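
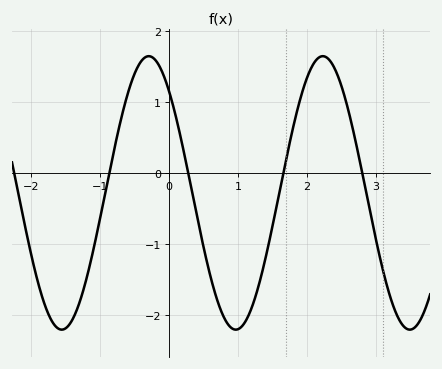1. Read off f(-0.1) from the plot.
1.4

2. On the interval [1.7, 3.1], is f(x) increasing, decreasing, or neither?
neither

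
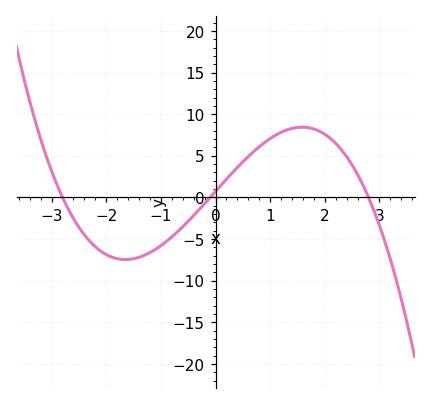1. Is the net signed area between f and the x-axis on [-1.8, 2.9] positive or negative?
positive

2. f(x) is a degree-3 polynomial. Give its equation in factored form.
y = -0.94(x + 2.8)(x + 0.1)(x - 2.8)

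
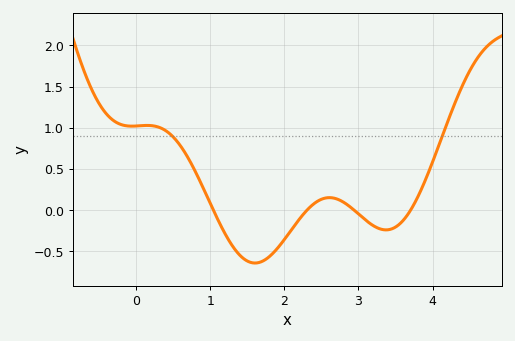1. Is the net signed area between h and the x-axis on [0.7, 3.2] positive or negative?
negative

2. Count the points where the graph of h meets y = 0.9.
2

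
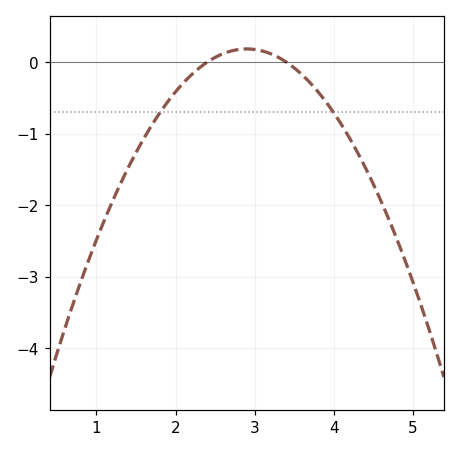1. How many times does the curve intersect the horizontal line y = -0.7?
2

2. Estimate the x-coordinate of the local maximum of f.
2.9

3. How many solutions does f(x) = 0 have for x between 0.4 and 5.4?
2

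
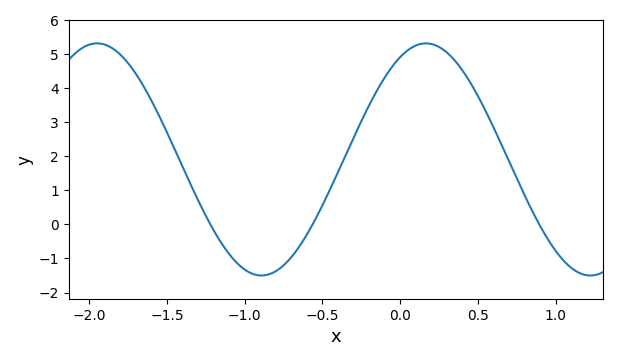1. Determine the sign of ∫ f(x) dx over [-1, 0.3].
positive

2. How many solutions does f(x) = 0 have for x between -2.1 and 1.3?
3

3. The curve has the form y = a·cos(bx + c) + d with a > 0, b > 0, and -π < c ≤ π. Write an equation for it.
y = 3.41cos(2.97x - 0.492) + 1.91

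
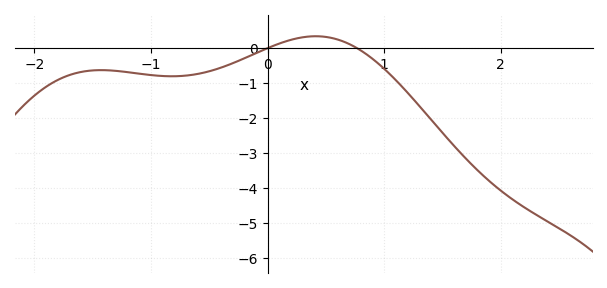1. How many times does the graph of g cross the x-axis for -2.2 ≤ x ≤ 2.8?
2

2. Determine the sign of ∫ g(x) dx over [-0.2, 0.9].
positive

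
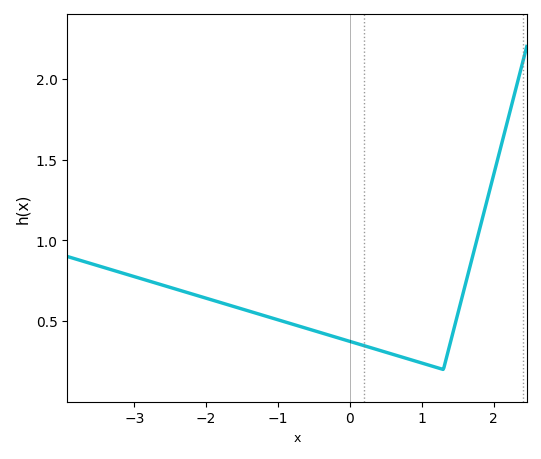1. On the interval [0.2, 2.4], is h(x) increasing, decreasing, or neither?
neither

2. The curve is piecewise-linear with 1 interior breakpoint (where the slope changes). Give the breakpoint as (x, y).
(1.3, 0.2)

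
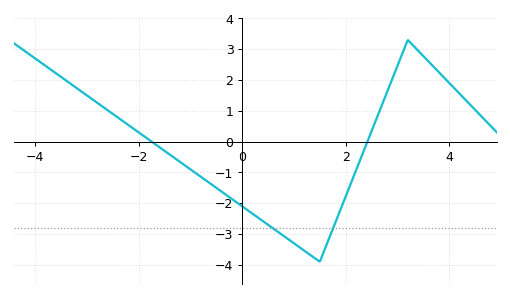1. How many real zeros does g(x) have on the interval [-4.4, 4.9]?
2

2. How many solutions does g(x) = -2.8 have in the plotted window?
2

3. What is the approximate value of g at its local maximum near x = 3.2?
3.3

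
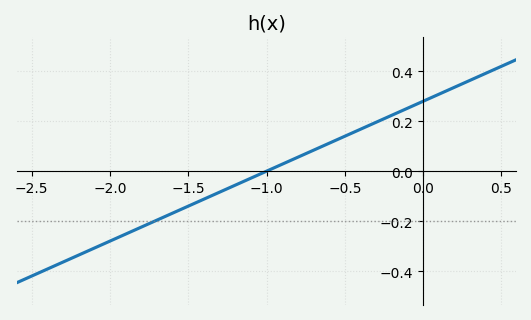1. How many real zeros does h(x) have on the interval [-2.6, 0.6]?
1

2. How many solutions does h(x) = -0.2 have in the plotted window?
1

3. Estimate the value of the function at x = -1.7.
-0.2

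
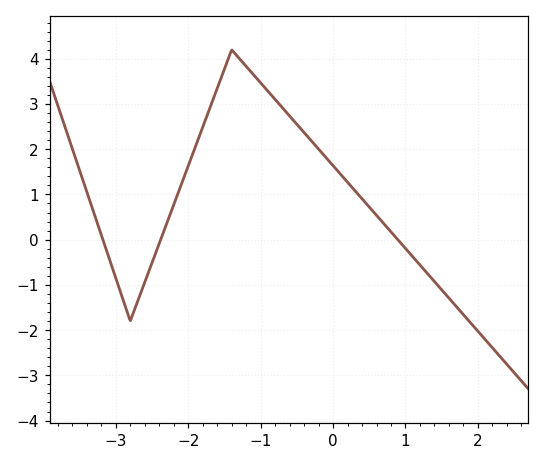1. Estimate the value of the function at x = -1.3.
4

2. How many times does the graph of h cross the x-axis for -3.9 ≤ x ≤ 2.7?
3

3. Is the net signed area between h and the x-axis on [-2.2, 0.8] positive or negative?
positive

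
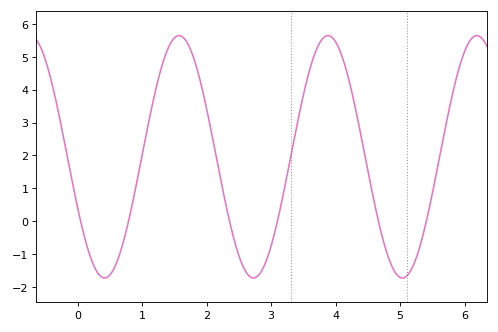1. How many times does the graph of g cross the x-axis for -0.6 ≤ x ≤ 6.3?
6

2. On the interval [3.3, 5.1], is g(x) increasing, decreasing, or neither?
neither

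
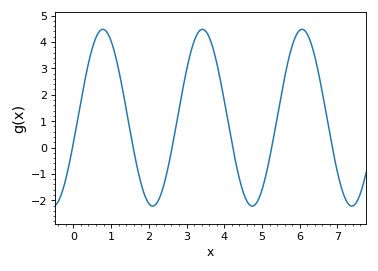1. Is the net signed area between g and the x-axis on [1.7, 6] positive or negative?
positive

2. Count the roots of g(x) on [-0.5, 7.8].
6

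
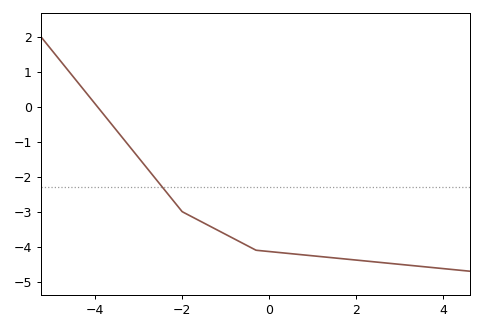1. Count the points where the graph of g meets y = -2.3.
1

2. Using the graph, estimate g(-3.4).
-0.8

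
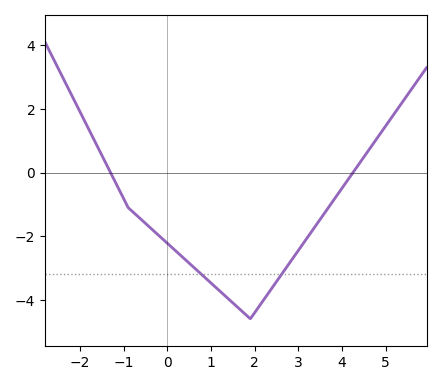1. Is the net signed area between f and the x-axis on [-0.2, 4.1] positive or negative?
negative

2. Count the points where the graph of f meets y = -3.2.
2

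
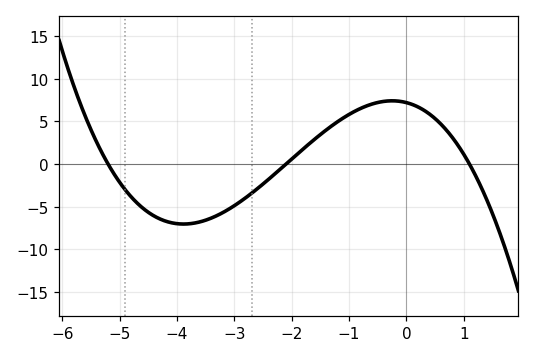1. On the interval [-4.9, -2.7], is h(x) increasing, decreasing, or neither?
neither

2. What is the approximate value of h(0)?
7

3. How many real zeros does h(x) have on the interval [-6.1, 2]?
3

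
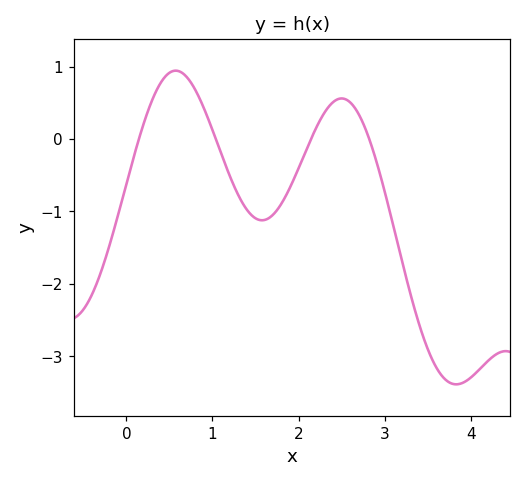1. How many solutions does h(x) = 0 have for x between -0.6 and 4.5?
4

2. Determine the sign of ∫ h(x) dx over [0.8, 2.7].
negative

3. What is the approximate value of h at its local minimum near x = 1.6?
-1.1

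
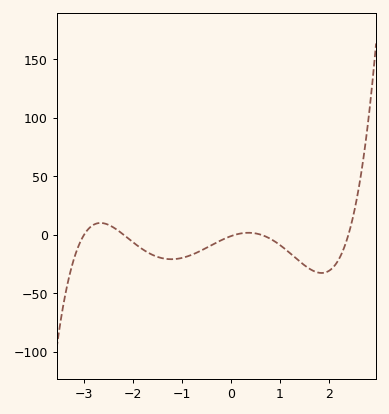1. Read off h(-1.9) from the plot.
-9.86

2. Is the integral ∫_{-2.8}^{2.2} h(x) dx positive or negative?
negative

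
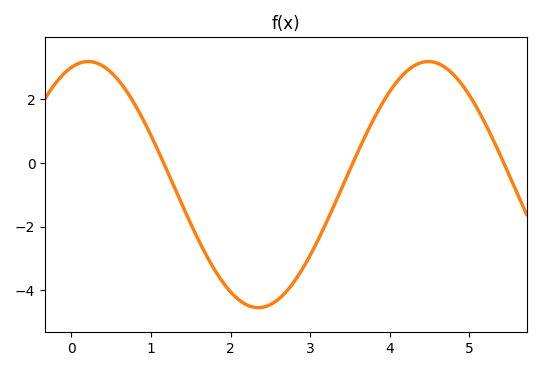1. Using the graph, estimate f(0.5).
2.85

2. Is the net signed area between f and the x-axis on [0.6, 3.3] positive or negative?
negative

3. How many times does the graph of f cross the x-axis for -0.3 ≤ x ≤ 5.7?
3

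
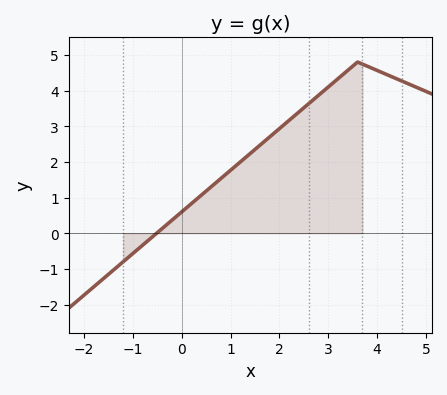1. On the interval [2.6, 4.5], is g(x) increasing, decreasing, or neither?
neither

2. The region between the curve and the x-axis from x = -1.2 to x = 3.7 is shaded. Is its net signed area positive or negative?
positive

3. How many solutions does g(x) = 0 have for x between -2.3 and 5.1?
1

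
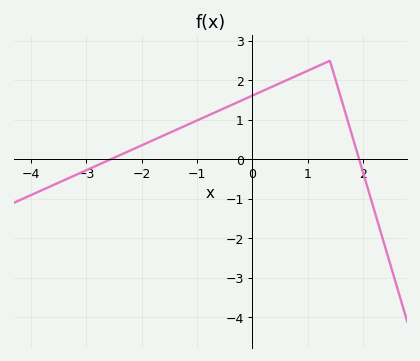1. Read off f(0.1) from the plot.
1.7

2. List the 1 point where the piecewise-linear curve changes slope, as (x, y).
(1.4, 2.5)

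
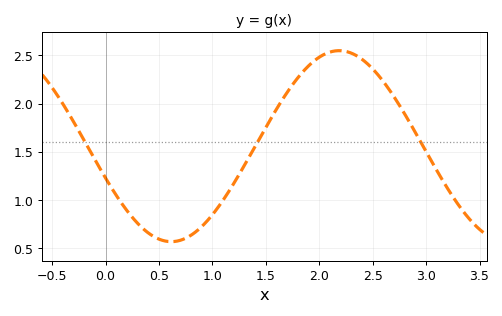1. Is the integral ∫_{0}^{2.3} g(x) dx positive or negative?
positive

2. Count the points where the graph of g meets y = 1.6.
3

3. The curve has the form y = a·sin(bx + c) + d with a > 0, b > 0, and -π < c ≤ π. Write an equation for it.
y = 0.99sin(2x - 2.8) + 1.56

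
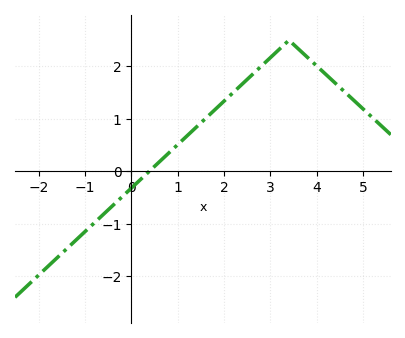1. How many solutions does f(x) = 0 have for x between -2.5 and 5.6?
1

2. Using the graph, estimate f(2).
1.3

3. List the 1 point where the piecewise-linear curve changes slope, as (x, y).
(3.4, 2.5)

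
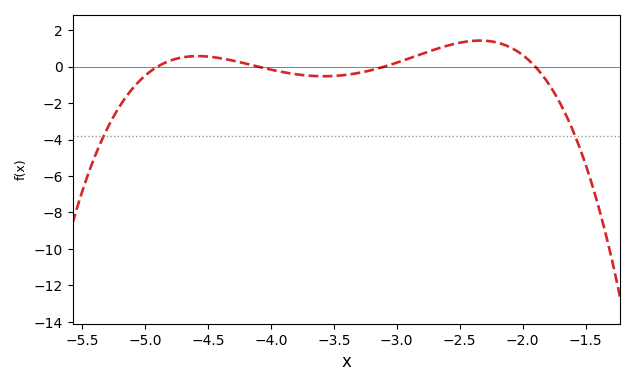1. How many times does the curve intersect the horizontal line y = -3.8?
2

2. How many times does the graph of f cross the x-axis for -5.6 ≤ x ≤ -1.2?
4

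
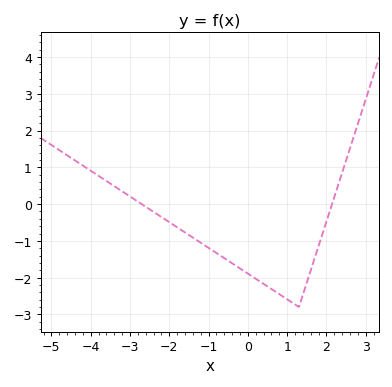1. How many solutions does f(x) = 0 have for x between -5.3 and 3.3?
2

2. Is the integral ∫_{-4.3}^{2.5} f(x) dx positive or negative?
negative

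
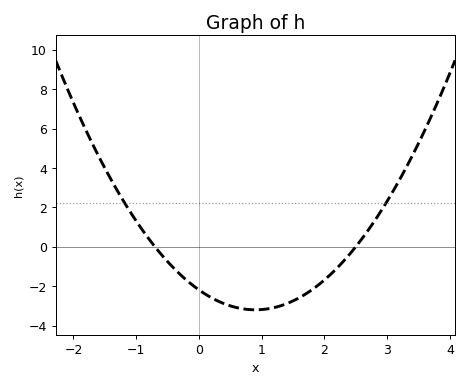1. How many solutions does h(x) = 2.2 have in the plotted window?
2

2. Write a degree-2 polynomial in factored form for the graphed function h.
y = 1.25(x + 0.7)(x - 2.5)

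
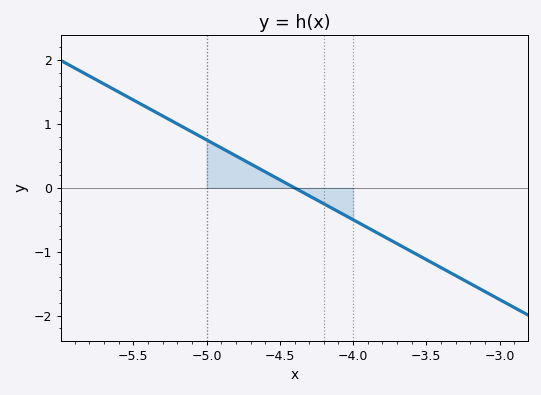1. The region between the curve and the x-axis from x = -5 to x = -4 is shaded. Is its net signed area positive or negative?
positive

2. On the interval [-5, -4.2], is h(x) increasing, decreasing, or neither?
decreasing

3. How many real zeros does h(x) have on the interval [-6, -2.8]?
1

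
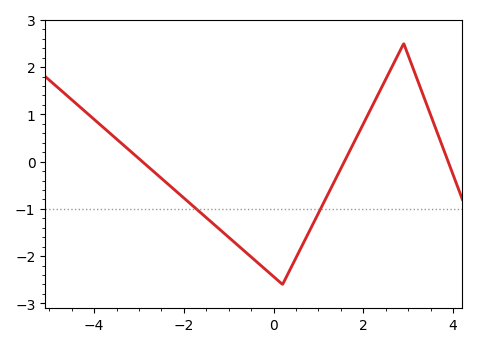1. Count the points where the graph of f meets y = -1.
2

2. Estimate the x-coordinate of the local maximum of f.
3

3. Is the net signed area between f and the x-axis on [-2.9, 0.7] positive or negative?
negative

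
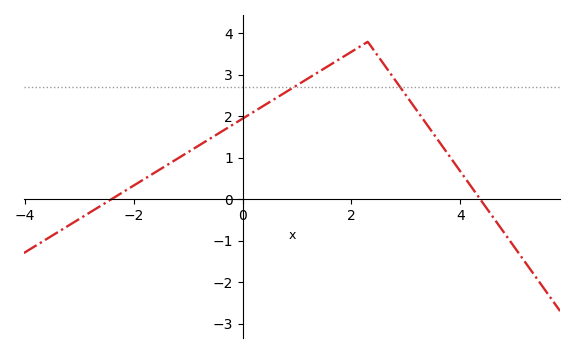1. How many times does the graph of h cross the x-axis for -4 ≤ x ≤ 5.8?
2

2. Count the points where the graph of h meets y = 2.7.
2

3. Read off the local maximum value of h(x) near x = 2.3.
3.8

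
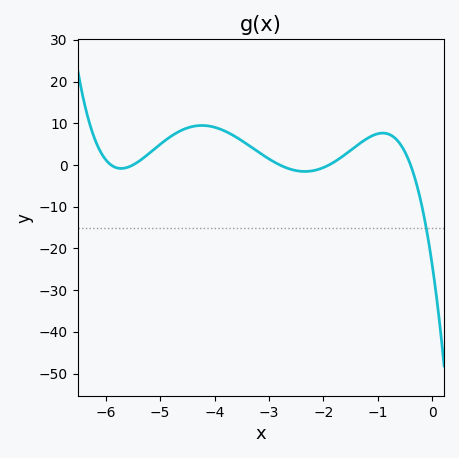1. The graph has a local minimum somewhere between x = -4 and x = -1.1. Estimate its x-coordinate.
-2.3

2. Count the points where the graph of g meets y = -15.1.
1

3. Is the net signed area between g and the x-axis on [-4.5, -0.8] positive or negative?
positive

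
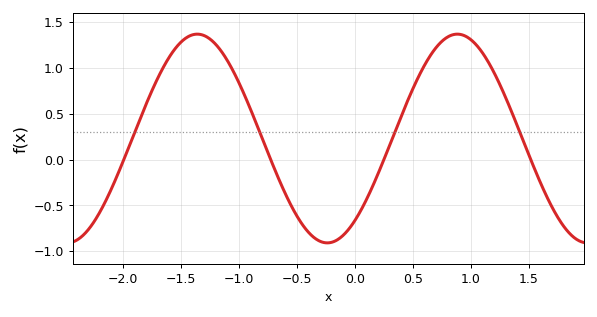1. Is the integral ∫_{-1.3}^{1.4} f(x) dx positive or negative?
positive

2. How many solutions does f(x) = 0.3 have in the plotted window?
4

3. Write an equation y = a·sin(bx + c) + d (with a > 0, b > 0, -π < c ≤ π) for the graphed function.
y = 1.14sin(2.8x - 0.9) + 0.23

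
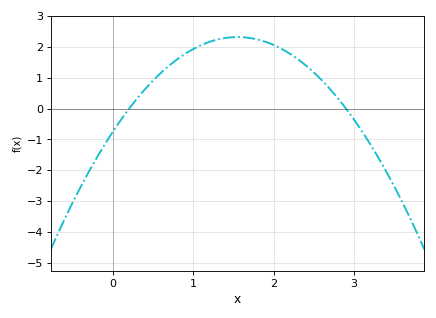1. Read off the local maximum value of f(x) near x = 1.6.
2.3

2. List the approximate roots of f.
0.2, 2.9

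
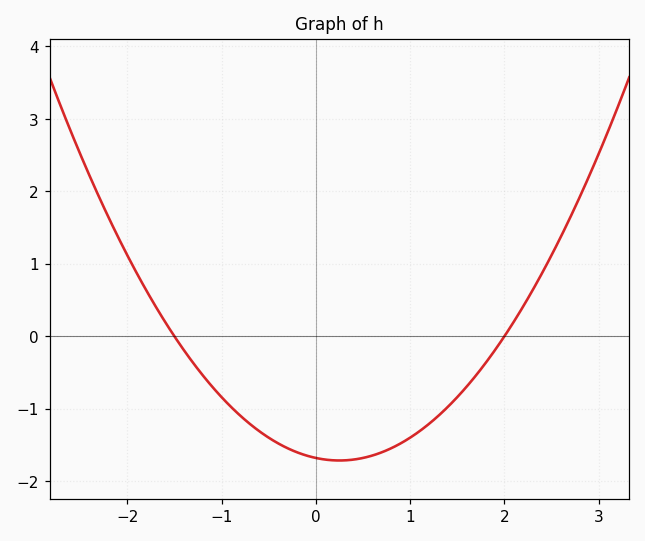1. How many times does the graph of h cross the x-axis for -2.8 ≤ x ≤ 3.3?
2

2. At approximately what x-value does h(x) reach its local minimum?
0.25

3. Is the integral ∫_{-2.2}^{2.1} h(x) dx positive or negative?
negative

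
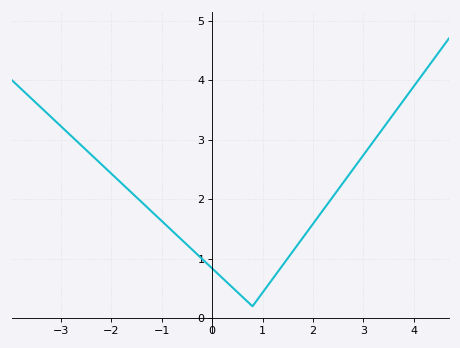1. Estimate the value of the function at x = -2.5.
2.8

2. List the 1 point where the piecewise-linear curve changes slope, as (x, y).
(0.8, 0.2)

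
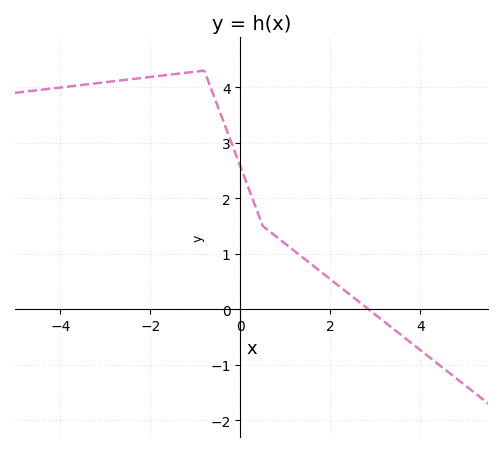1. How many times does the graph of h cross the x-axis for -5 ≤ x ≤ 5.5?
1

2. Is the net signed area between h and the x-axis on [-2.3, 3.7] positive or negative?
positive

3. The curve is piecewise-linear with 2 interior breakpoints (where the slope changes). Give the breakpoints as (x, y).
(-0.8, 4.3); (0.5, 1.5)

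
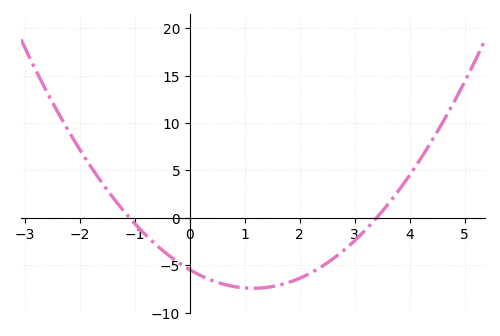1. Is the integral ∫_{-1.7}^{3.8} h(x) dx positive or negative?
negative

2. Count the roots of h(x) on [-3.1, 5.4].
2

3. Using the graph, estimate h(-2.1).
8.09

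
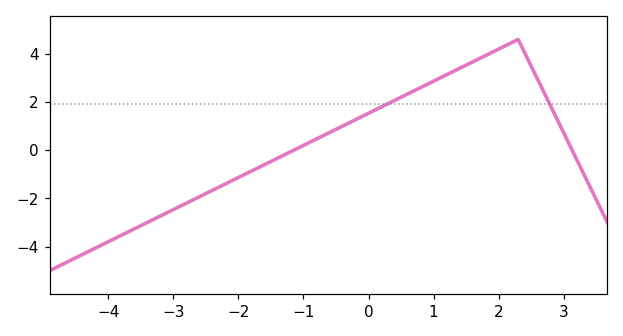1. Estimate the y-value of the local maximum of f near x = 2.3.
4.6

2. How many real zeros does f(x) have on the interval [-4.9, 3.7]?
2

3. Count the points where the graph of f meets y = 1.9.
2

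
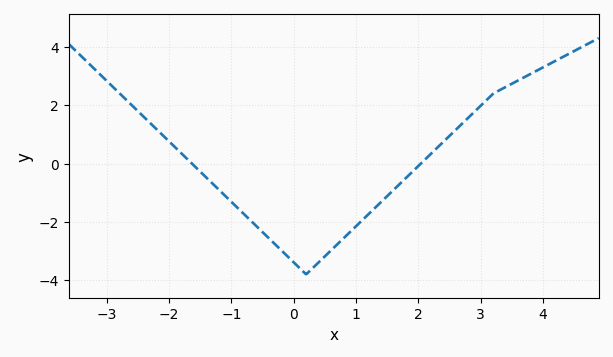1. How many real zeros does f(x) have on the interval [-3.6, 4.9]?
2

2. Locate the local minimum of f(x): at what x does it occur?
0.2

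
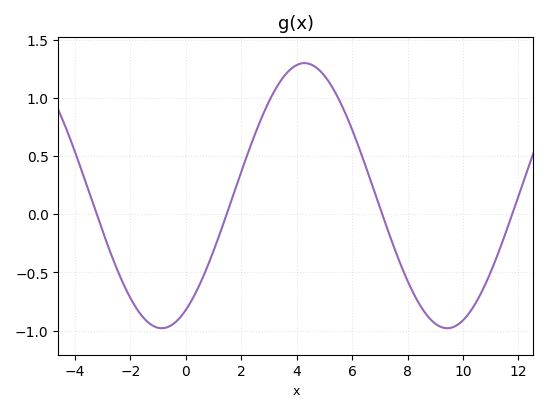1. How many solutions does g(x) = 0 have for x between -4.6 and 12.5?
4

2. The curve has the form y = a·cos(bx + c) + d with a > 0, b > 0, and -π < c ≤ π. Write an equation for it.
y = 1.14cos(0.61x - 2.61) + 0.16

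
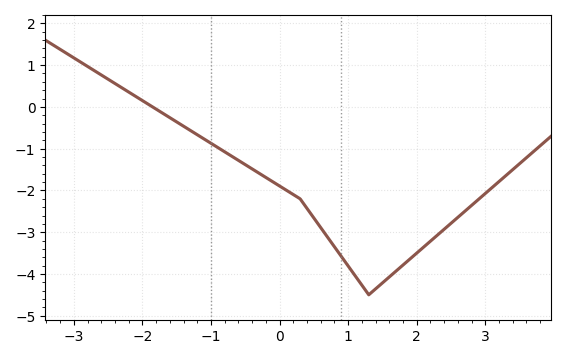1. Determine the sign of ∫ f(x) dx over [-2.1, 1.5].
negative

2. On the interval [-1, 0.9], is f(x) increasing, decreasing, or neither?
decreasing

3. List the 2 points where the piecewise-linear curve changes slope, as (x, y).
(0.3, -2.2); (1.3, -4.5)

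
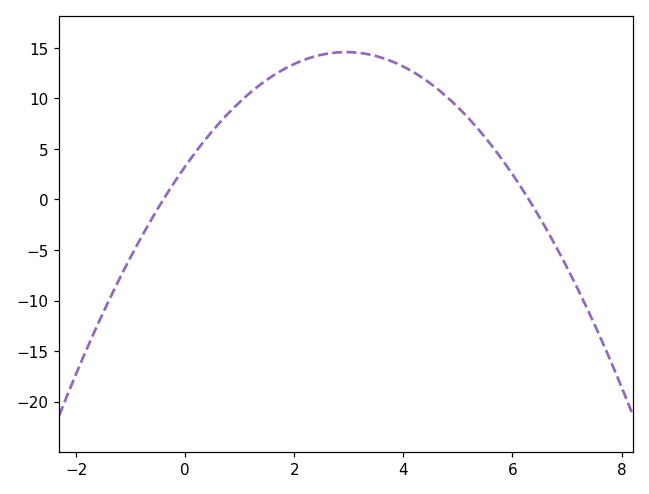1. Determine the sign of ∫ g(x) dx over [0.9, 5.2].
positive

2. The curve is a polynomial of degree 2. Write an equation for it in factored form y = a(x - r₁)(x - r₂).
y = -1.3(x + 0.4)(x - 6.3)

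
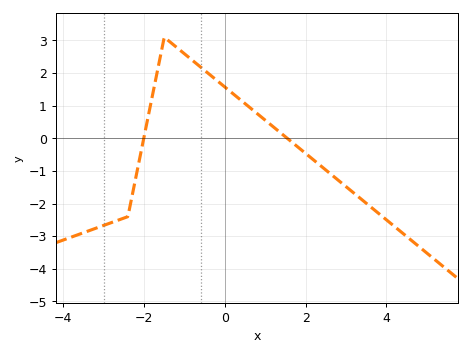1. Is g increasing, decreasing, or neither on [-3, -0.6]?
neither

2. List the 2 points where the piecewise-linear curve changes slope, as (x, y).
(-2.4, -2.4); (-1.5, 3.1)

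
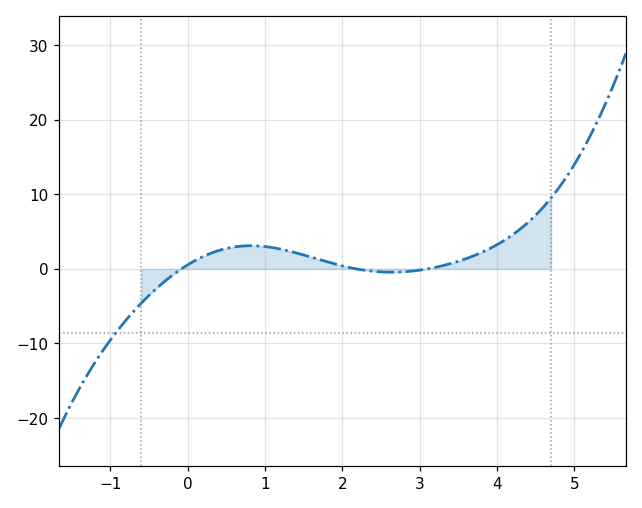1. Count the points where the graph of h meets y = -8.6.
1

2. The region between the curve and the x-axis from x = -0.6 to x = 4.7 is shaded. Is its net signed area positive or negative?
positive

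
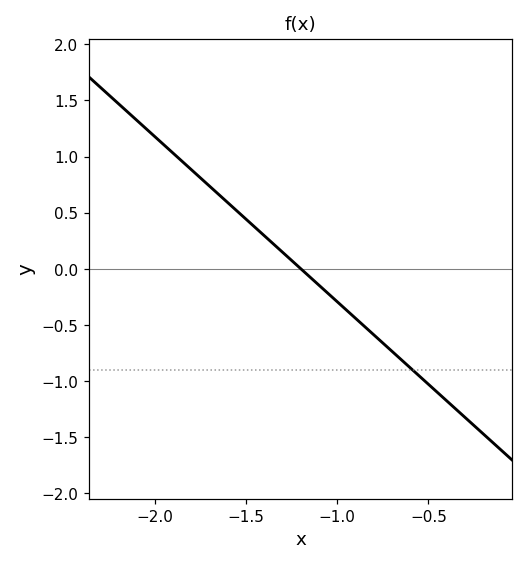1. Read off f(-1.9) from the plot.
1.03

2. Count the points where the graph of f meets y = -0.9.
1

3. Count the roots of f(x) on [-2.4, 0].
1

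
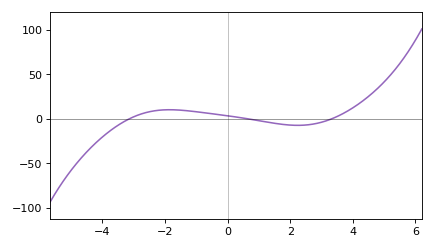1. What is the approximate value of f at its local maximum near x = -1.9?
10.2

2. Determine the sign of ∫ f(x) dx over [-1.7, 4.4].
positive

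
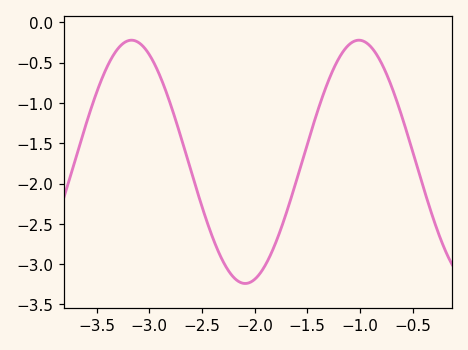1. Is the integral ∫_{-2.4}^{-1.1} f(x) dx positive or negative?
negative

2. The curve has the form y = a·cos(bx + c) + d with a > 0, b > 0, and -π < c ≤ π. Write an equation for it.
y = 1.51cos(2.91x + 2.94) - 1.73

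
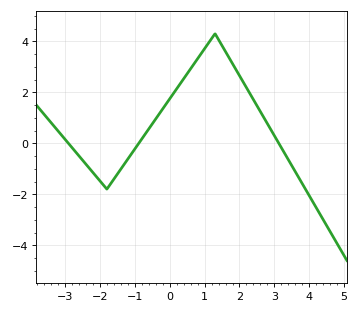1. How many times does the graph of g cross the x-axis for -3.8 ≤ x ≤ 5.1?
3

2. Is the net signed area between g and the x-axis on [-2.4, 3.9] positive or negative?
positive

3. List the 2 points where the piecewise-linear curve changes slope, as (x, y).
(-1.8, -1.8); (1.3, 4.3)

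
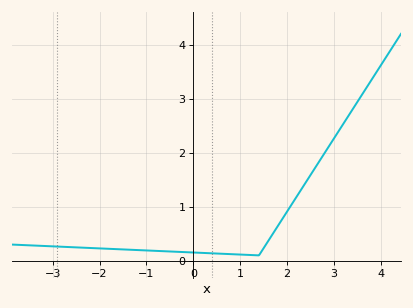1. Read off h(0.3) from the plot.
0.142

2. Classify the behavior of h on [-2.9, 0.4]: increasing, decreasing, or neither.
decreasing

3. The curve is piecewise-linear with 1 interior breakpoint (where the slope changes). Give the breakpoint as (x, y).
(1.4, 0.1)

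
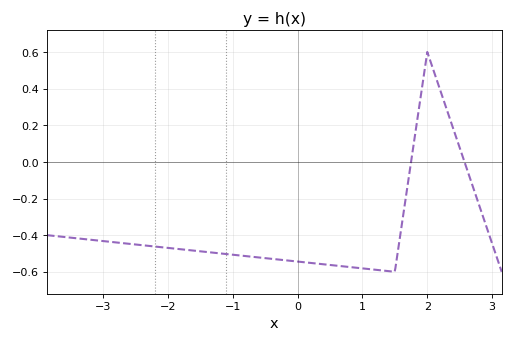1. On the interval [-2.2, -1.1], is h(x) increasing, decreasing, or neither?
decreasing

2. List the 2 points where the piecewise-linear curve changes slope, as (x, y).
(1.5, -0.6); (2, 0.6)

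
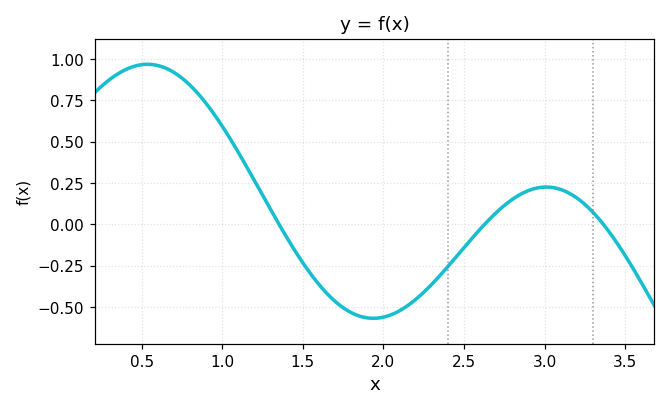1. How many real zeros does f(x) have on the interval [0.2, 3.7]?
3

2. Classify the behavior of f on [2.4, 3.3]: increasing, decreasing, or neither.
neither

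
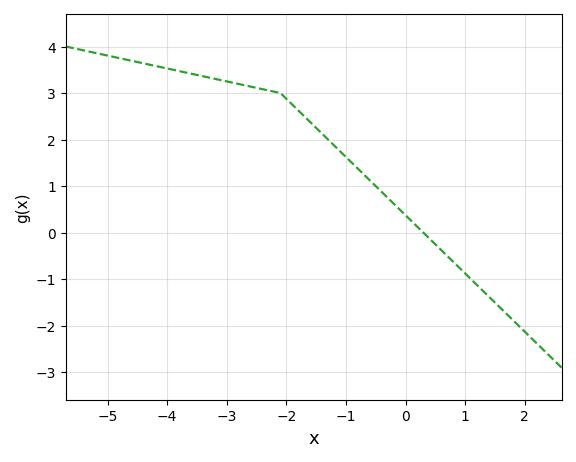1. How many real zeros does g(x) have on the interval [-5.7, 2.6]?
1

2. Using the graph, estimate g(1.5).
-1.5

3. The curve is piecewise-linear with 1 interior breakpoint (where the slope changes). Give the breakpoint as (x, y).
(-2.1, 3)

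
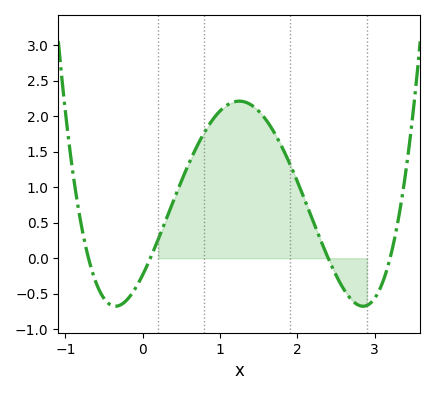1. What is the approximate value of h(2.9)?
-0.65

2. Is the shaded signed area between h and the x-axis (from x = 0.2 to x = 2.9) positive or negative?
positive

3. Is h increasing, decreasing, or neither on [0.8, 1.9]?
neither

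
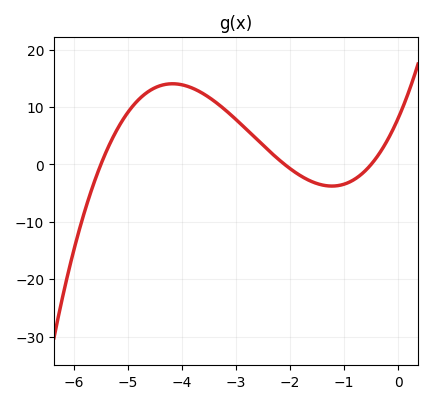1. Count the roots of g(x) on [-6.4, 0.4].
3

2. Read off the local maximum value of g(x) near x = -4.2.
14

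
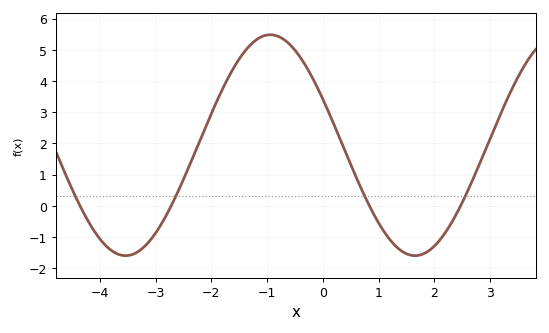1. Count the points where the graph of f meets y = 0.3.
4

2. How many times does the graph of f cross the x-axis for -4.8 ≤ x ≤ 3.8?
4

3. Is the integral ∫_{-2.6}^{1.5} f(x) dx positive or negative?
positive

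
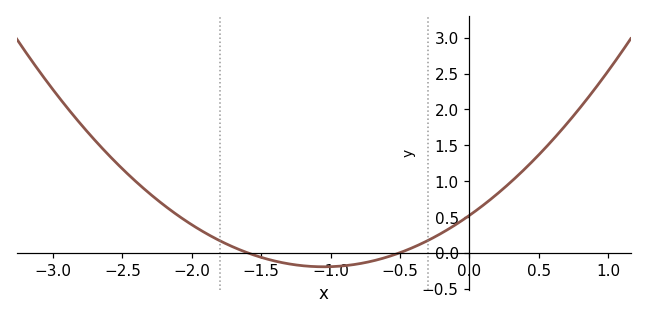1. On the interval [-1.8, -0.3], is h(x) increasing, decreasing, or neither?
neither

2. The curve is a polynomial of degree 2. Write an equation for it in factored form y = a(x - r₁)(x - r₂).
y = 0.65(x + 1.6)(x + 0.5)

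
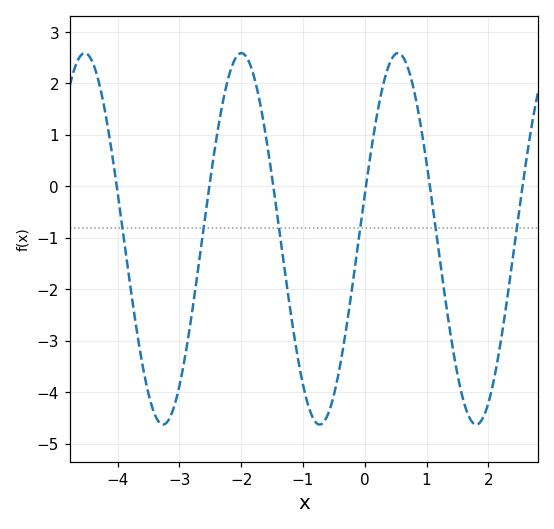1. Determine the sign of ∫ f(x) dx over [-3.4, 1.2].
negative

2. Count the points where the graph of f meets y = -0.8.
6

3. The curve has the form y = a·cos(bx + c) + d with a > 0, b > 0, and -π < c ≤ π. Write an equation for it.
y = 3.61cos(2.48x - 1.33) - 1.02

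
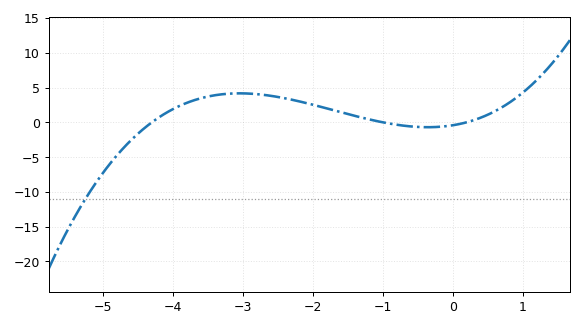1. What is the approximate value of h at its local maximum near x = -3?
4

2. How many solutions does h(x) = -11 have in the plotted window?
1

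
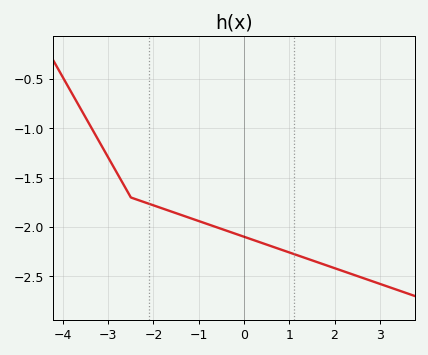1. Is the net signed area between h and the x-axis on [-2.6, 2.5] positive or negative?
negative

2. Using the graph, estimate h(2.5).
-2.5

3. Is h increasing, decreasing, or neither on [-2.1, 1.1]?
decreasing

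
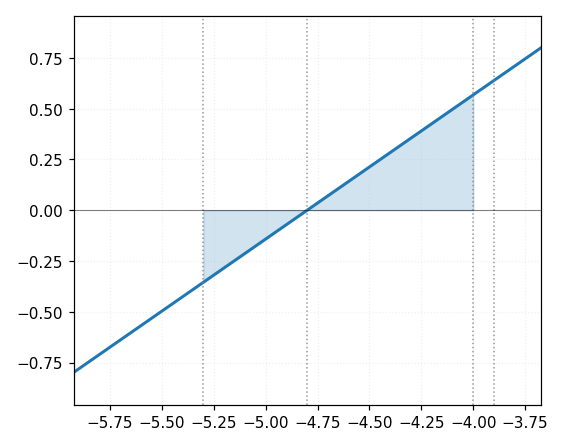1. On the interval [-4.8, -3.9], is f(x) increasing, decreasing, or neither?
increasing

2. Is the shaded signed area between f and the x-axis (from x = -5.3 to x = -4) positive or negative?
positive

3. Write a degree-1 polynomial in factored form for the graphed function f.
y = 0.71(x + 4.8)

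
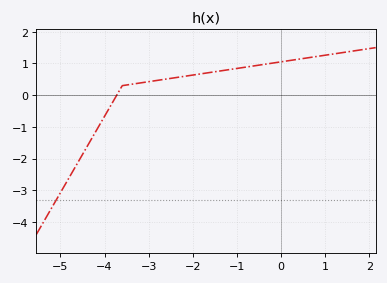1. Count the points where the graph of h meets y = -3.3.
1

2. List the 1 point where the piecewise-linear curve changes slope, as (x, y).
(-3.6, 0.3)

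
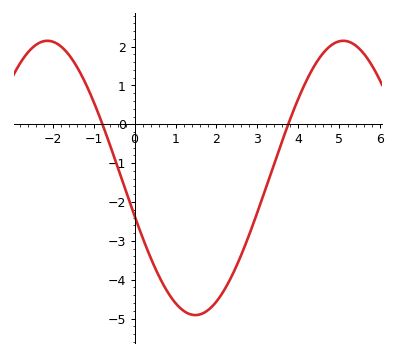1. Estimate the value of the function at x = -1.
0.6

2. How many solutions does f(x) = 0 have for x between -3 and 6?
2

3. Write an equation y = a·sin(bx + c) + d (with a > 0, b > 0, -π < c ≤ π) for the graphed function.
y = 3.53sin(0.87x - 2.9) - 1.38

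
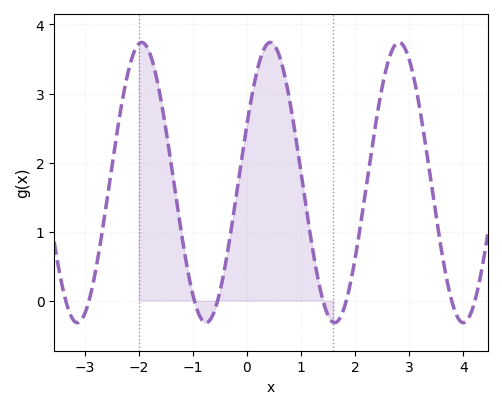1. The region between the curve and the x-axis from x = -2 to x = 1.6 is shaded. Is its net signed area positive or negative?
positive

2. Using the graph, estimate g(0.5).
3.7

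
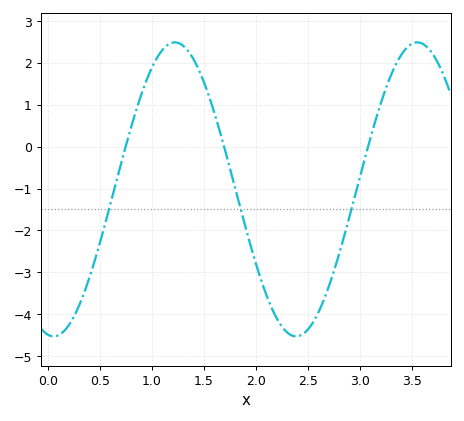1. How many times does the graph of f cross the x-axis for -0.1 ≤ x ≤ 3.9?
3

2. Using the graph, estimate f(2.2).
-4.1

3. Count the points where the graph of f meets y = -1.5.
3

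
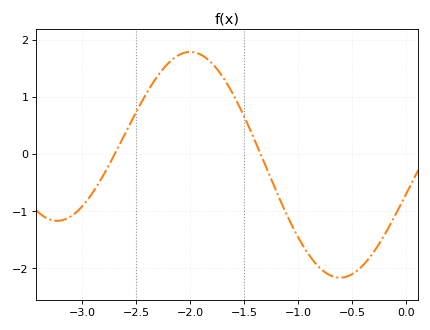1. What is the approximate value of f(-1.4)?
0.2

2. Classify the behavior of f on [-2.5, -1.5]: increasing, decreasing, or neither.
neither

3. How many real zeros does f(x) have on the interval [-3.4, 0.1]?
2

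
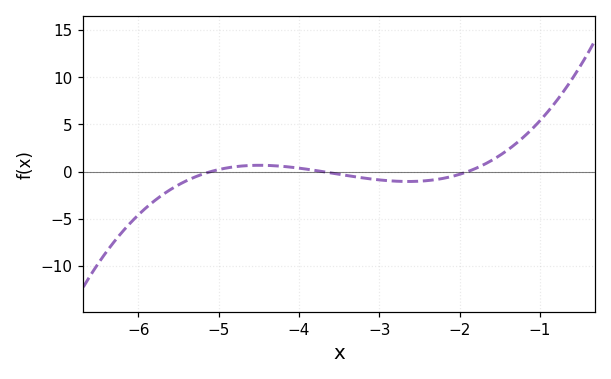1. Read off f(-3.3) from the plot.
-0.5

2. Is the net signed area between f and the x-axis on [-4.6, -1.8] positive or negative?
negative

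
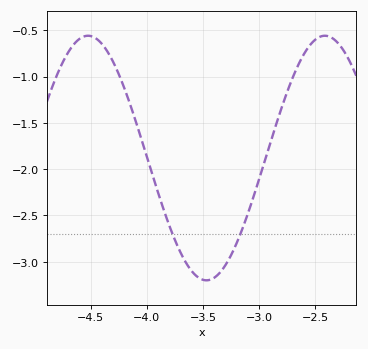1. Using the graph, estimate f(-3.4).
-3.15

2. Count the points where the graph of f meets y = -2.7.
2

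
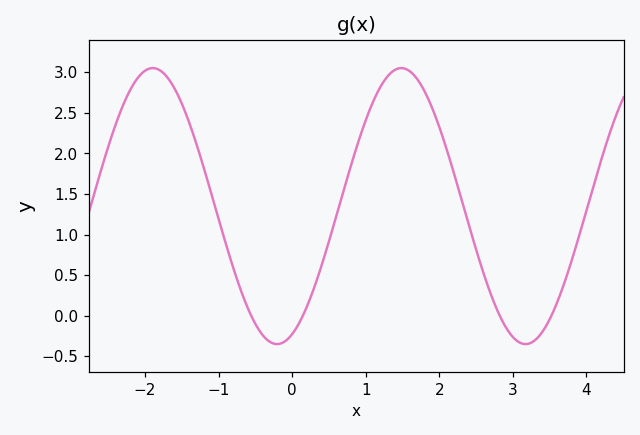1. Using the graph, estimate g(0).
-0.228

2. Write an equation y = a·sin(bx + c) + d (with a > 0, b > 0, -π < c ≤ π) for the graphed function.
y = 1.7sin(1.86x - 1.19) + 1.35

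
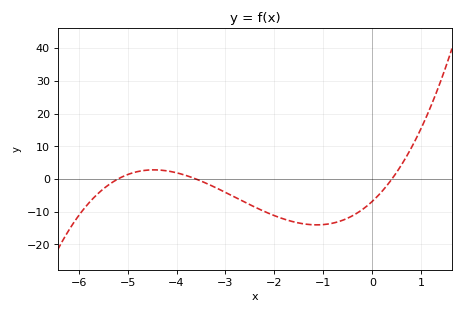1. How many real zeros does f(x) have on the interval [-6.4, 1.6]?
3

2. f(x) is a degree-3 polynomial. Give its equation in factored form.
y = 0.91(x + 5.2)(x + 3.6)(x - 0.4)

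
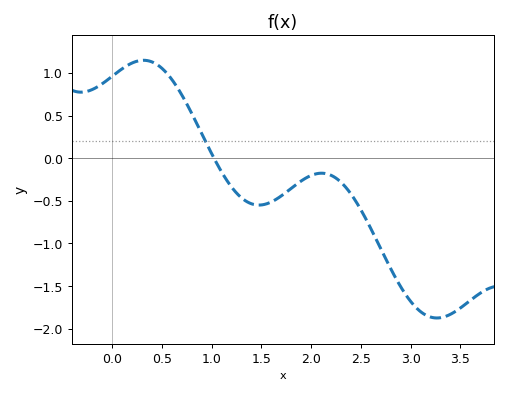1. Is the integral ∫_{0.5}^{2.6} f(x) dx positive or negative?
negative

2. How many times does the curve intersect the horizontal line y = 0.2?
1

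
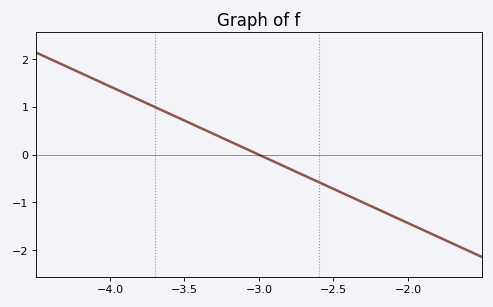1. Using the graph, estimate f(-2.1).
-1.29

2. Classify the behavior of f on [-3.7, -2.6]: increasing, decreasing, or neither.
decreasing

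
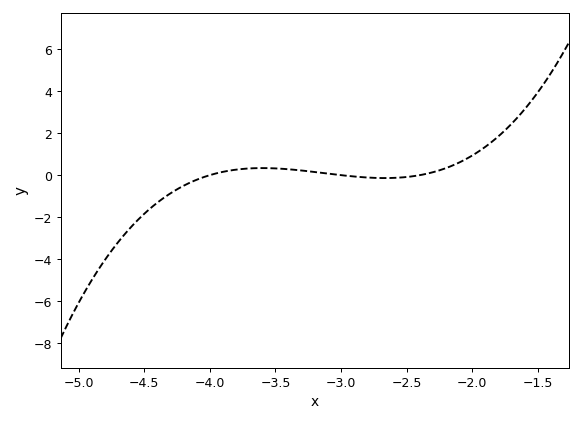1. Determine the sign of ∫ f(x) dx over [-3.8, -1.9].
positive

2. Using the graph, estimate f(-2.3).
0.2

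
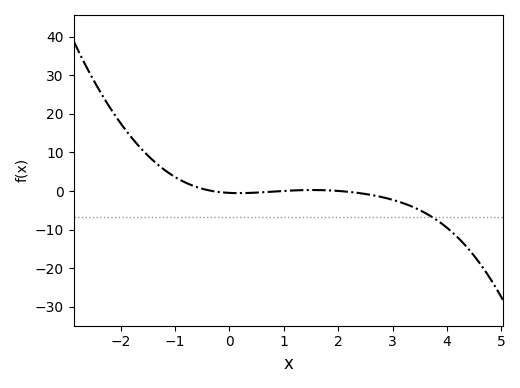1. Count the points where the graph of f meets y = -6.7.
1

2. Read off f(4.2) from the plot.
-12.1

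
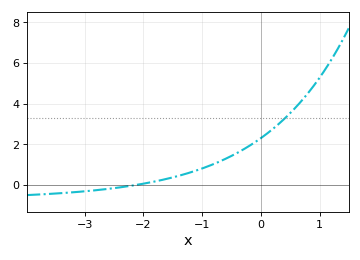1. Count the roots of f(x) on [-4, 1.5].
1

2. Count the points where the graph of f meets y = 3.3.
1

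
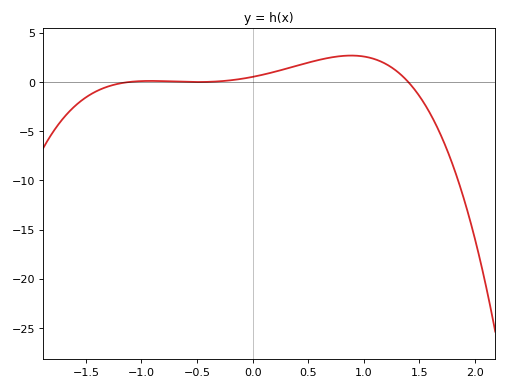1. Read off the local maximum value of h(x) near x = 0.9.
2.5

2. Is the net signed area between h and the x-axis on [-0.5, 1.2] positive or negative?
positive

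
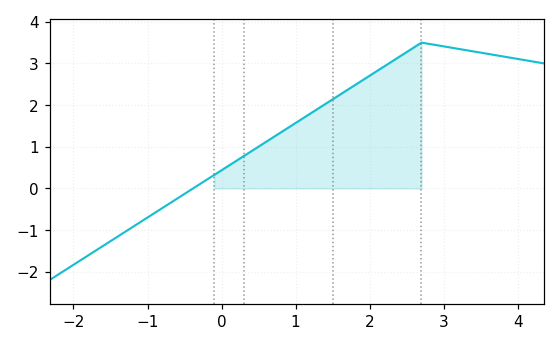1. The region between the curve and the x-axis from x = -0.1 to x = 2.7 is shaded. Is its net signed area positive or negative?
positive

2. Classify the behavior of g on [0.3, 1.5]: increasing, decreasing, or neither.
increasing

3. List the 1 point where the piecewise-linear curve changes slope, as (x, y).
(2.7, 3.5)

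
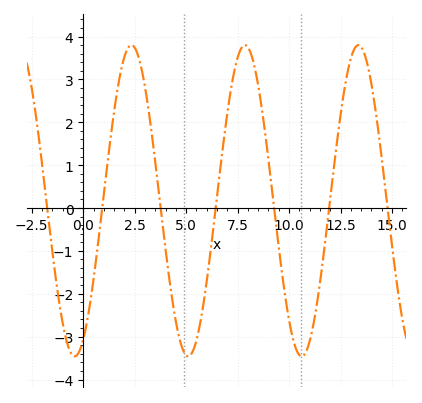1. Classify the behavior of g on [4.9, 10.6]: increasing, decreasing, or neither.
neither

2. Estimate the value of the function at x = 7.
2.2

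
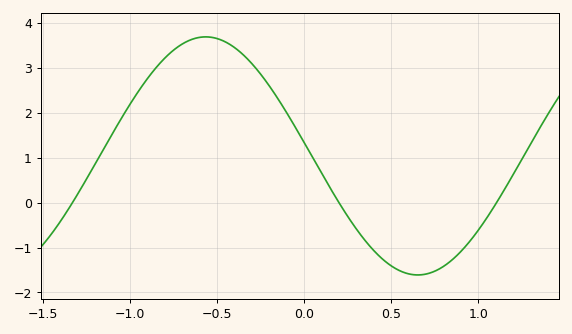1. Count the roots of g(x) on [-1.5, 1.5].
3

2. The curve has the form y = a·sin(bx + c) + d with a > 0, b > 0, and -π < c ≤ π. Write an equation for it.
y = 2.65sin(2.6x + 3) + 1.04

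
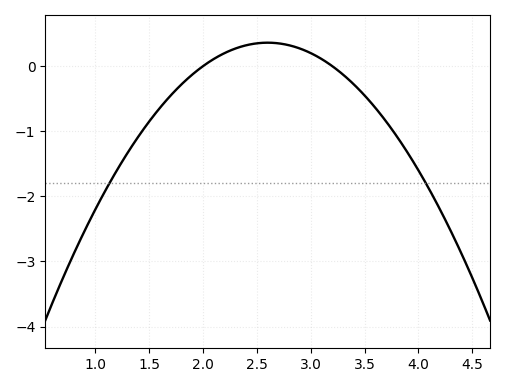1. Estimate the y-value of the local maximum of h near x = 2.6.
0.36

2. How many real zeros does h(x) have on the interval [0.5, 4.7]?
2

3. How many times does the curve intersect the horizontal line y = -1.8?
2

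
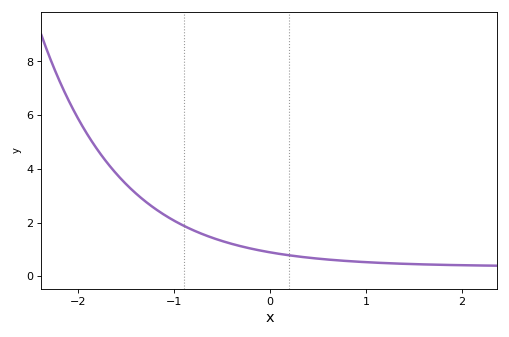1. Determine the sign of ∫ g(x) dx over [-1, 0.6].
positive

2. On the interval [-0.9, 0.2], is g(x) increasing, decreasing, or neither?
decreasing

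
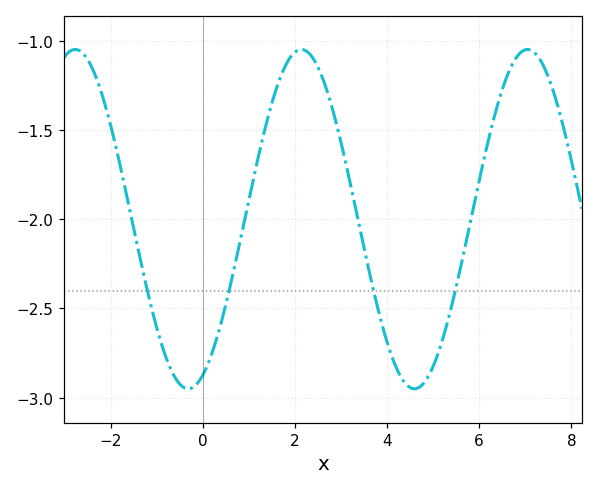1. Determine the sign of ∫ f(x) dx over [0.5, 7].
negative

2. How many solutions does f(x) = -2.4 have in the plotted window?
4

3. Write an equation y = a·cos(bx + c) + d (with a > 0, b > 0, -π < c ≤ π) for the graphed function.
y = 0.95cos(1.28x - 2.74) - 2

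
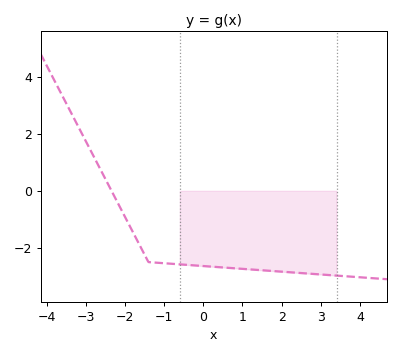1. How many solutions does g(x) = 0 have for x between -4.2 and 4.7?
1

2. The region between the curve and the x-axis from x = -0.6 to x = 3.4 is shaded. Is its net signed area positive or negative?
negative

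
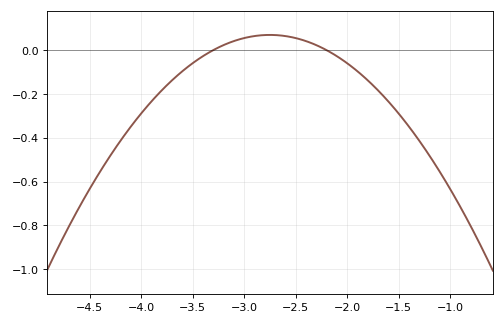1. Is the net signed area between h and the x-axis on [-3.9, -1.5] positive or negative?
negative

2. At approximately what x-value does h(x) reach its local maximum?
-2.75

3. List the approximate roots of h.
-3.3, -2.2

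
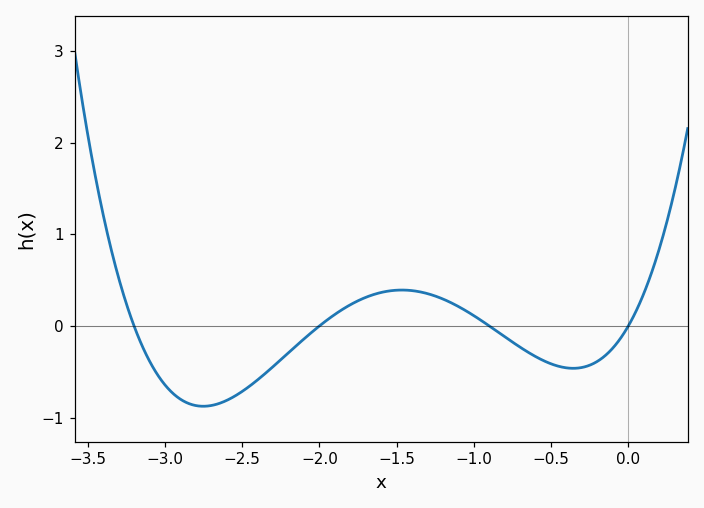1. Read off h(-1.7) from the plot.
0.312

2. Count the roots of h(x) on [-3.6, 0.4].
4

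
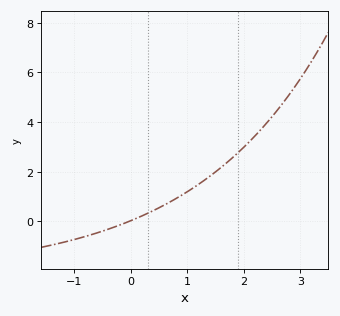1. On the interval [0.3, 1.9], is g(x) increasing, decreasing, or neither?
increasing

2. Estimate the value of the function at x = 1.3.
1.6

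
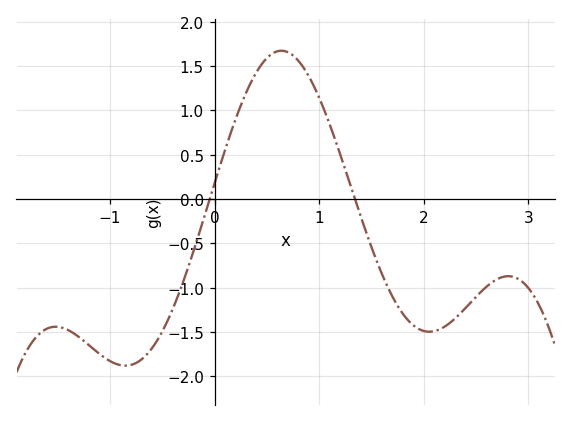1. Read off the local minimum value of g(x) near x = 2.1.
-1.5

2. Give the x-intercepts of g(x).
-0.046, 1.34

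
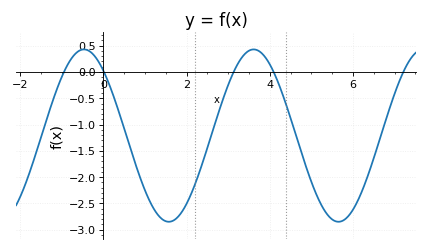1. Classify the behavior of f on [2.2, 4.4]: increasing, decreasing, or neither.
neither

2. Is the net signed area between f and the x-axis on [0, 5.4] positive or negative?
negative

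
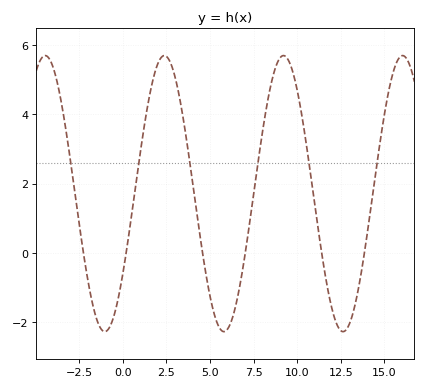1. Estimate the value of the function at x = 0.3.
0.371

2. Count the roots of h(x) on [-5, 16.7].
6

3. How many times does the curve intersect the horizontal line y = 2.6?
6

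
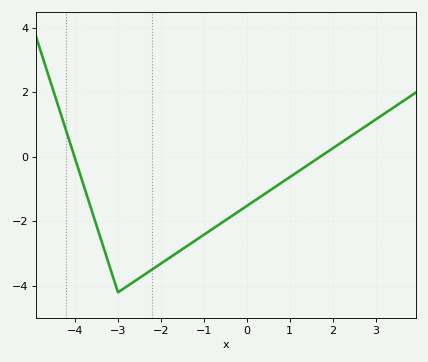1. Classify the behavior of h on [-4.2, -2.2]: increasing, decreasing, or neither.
neither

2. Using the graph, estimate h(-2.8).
-4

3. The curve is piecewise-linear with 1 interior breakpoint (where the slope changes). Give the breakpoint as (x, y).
(-3, -4.2)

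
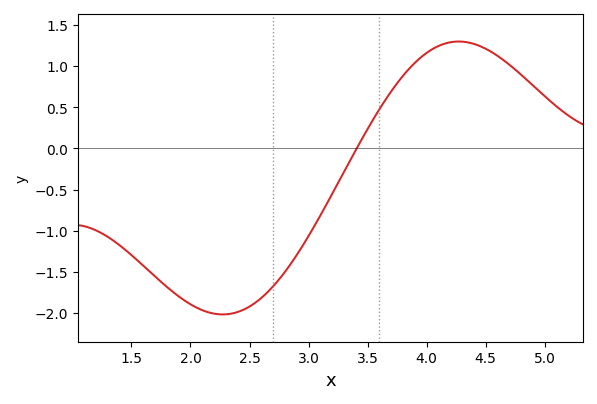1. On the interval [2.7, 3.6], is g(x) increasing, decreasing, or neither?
increasing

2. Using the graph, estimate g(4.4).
1.25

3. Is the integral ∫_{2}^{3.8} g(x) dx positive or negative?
negative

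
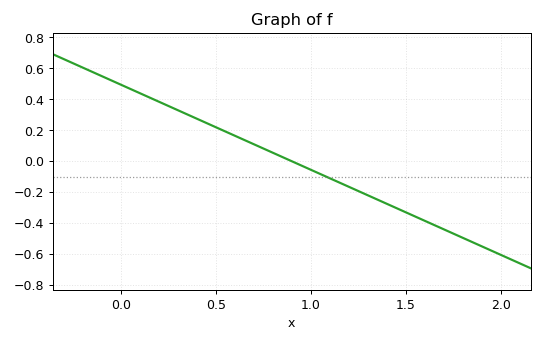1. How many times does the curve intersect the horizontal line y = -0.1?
1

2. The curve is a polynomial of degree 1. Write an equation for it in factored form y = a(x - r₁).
y = -0.55(x - 0.9)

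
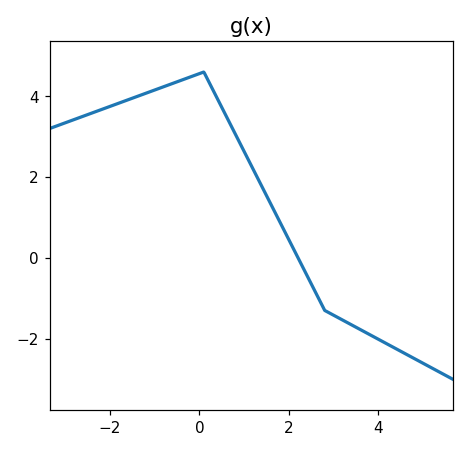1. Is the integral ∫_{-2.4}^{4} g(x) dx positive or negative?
positive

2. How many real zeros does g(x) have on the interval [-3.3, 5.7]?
1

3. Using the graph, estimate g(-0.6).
4.32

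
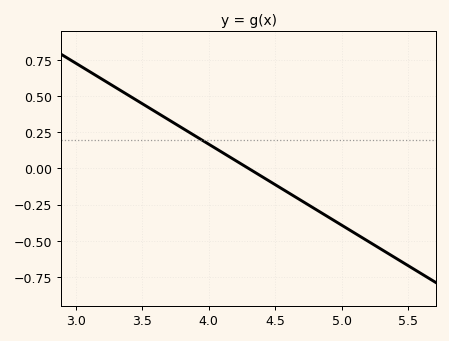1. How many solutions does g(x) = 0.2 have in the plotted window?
1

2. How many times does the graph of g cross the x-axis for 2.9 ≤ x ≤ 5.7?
1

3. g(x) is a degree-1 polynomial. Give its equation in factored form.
y = -0.56(x - 4.3)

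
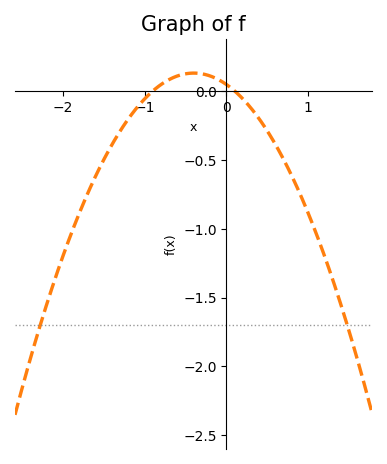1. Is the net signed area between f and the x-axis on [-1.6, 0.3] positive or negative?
negative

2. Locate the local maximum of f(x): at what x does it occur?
-0.4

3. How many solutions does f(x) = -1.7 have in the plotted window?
2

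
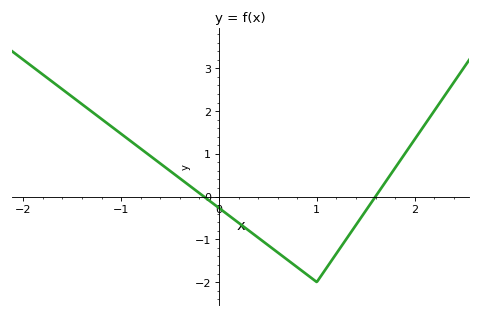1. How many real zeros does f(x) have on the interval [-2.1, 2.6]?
2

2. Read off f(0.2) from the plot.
-0.6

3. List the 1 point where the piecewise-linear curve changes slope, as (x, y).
(1, -2)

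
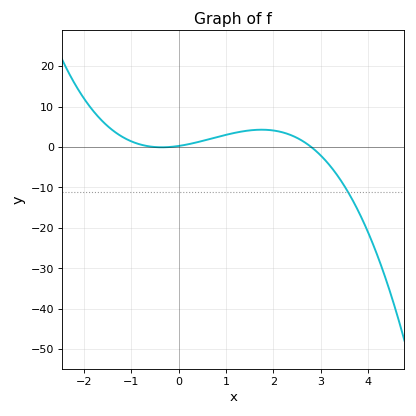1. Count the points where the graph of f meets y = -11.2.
1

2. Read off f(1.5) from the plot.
4.11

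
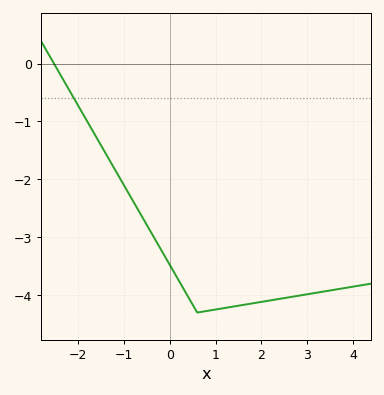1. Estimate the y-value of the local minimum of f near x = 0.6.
-4.3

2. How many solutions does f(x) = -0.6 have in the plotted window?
1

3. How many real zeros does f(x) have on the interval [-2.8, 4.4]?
1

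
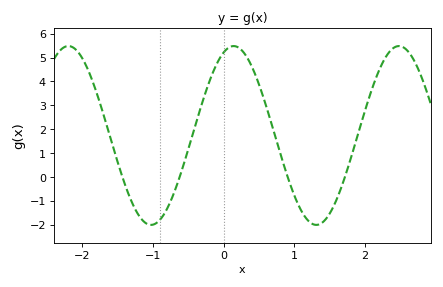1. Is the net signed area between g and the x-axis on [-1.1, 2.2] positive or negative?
positive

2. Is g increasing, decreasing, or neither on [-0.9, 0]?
increasing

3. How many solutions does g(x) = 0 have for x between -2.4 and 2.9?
4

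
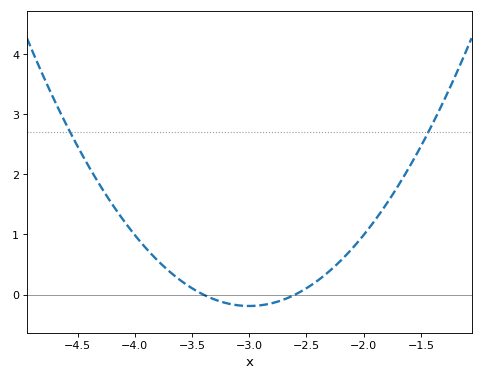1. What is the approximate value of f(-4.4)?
2.12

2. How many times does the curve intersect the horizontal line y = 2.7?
2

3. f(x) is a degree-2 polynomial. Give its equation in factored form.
y = 1.18(x + 3.4)(x + 2.6)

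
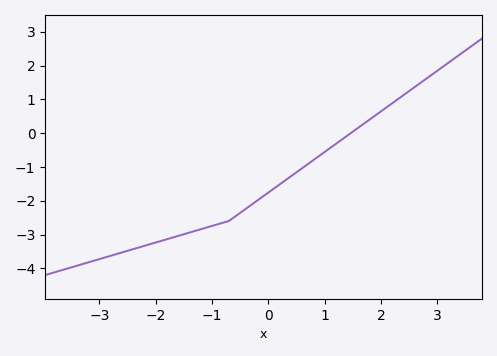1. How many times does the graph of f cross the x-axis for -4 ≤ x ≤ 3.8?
1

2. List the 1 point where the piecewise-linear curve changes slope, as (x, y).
(-0.7, -2.6)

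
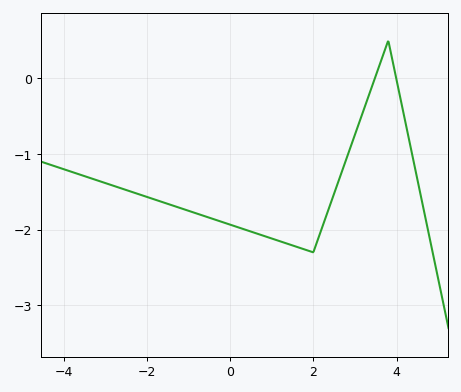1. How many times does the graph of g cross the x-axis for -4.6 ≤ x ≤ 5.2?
2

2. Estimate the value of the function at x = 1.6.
-2.2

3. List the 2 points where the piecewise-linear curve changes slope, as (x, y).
(2, -2.3); (3.8, 0.5)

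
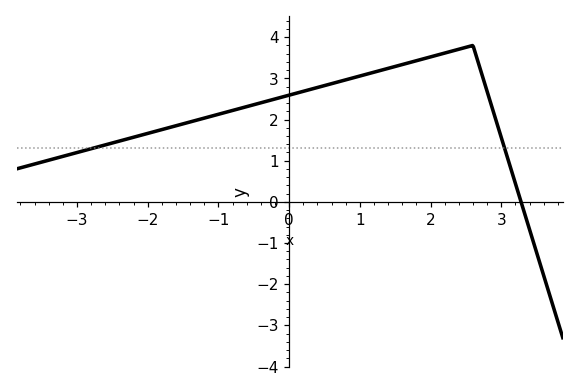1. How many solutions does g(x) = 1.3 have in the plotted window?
2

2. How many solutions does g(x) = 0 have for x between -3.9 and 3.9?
1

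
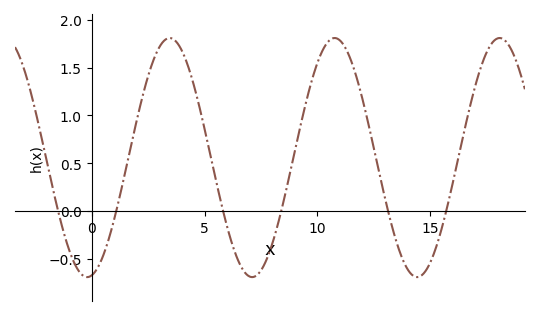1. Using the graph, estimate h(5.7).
0.1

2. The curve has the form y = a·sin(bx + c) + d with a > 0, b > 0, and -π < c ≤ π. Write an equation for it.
y = 1.25sin(0.86x - 1.4) + 0.56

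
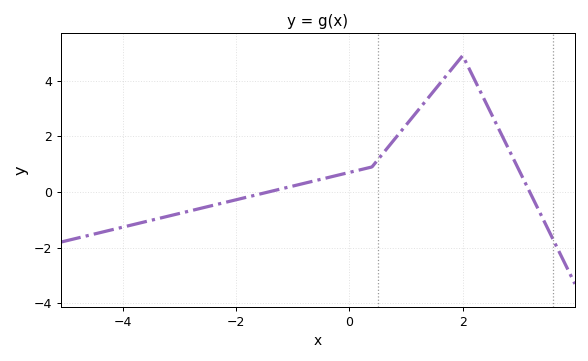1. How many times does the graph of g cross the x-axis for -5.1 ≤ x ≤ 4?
2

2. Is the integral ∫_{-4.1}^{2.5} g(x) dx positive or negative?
positive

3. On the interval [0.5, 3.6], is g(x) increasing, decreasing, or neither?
neither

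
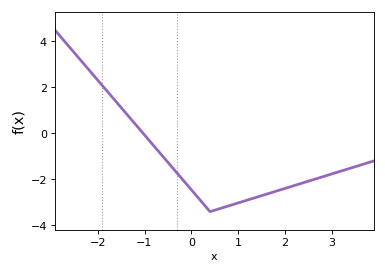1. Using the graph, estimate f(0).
-2.4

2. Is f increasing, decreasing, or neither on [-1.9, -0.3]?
decreasing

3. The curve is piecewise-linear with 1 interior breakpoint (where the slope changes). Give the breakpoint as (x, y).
(0.4, -3.4)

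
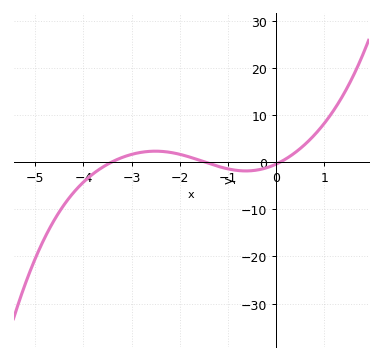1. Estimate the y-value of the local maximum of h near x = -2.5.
2.33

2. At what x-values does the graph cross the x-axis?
-3.42, -1.48, 0.082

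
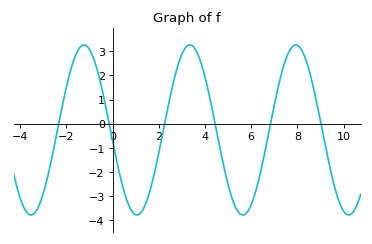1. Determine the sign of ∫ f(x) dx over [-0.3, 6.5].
negative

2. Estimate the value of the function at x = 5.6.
-3.8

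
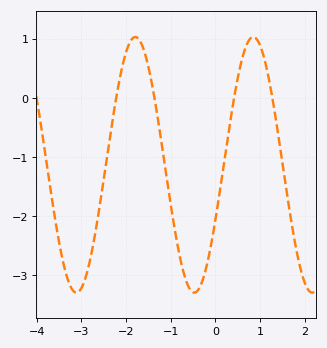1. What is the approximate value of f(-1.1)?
-1.3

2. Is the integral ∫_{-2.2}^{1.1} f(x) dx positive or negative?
negative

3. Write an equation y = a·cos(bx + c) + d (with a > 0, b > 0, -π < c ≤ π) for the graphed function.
y = 2.16cos(2.4x - 2) - 1.13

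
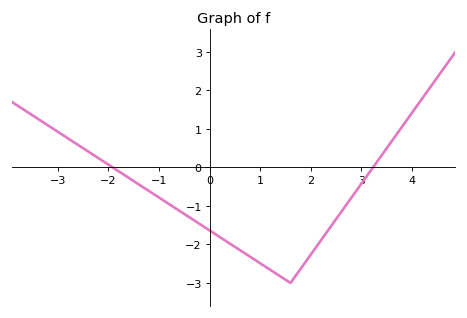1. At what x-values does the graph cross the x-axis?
-1.91, 3.23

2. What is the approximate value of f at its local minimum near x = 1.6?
-3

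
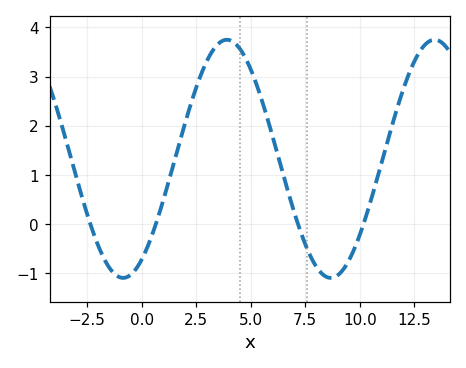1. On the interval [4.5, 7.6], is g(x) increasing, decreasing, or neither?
decreasing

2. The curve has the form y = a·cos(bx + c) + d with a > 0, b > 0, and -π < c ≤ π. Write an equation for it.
y = 2.42cos(0.66x - 2.58) + 1.33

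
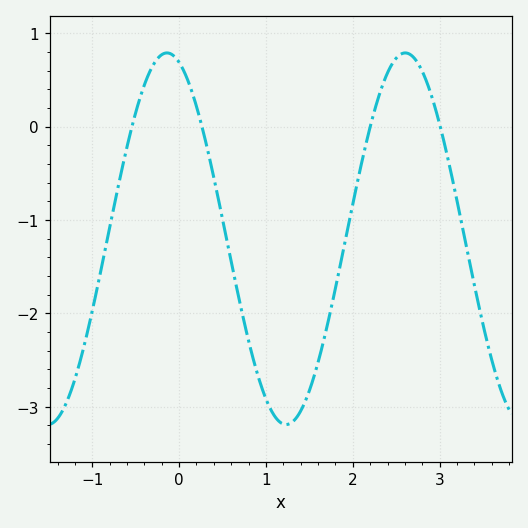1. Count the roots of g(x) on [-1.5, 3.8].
4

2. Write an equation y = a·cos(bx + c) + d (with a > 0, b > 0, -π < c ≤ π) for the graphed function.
y = 1.99cos(2.29x + 0.32) - 1.2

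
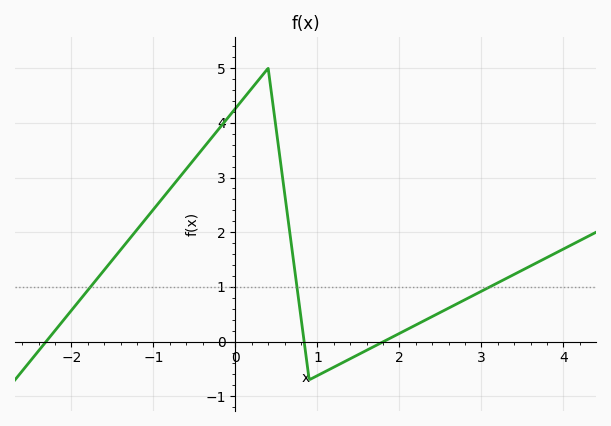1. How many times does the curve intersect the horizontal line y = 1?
3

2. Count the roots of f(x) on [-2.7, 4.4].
3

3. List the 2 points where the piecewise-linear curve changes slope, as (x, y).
(0.4, 5); (0.9, -0.7)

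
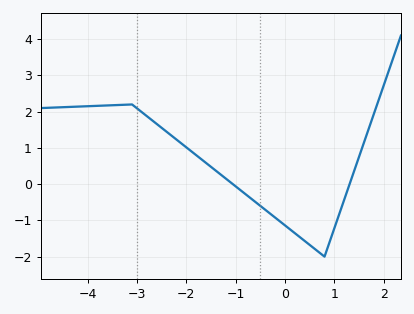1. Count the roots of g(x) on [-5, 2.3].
2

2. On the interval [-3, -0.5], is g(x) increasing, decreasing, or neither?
decreasing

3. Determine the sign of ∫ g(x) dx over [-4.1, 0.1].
positive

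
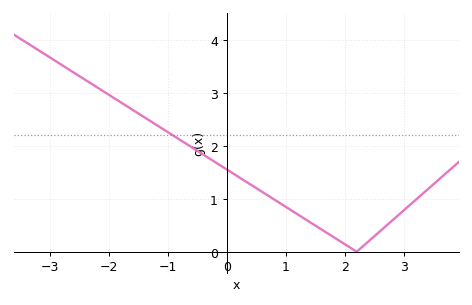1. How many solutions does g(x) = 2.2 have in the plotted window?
1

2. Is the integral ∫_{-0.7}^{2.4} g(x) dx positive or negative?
positive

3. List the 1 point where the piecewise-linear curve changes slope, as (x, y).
(2.2, 0)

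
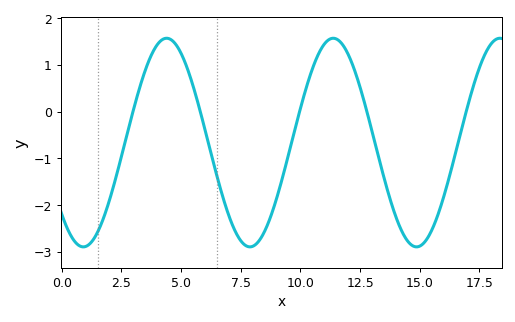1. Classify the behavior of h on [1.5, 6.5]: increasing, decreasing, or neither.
neither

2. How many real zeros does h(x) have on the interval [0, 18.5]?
5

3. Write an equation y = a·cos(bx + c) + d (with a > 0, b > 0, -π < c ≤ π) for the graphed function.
y = 2.23cos(0.9x + 2.3) - 0.66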